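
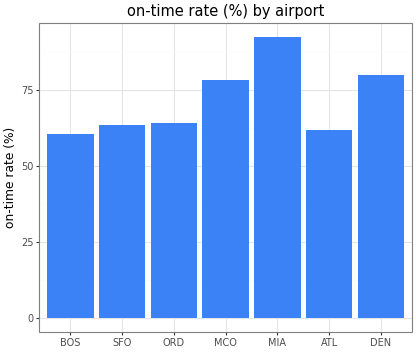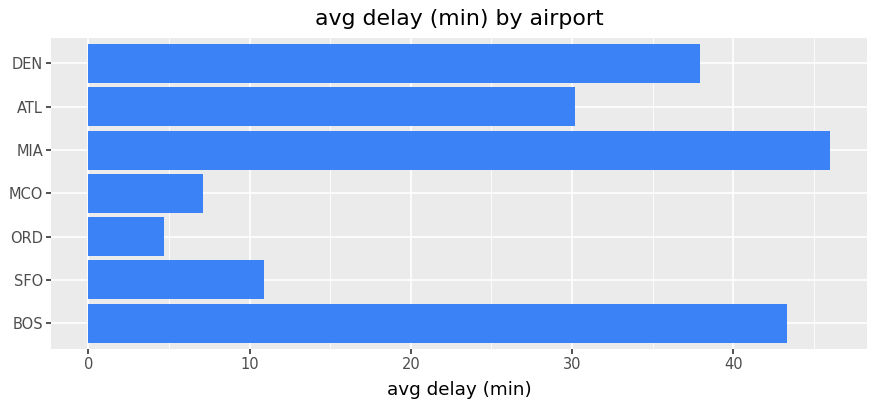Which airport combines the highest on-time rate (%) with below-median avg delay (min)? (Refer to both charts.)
MCO

Chart 2 median avg delay (min) ≈ 30; below-median airports: SFO, ORD, MCO. Among those, MCO has the highest on-time rate (%) (≈ 80).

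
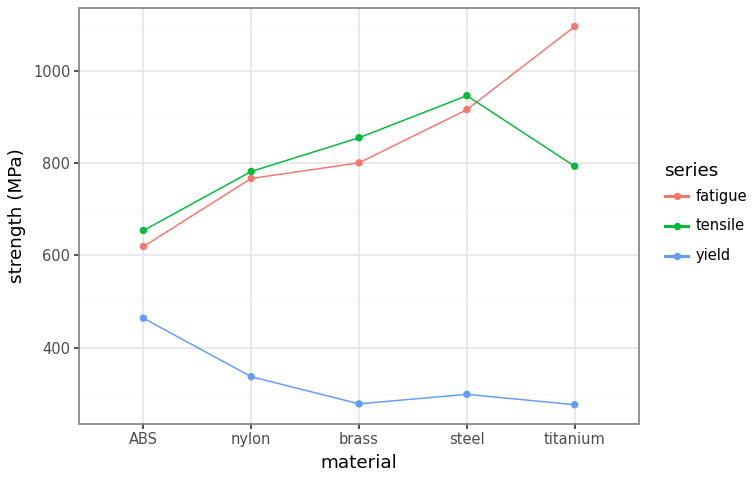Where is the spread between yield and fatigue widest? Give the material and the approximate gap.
titanium: yield ≈ 300, fatigue ≈ 1100 → gap ≈ 800. Next-largest (steel) is only ≈ 600.

titanium, ≈ 800 MPa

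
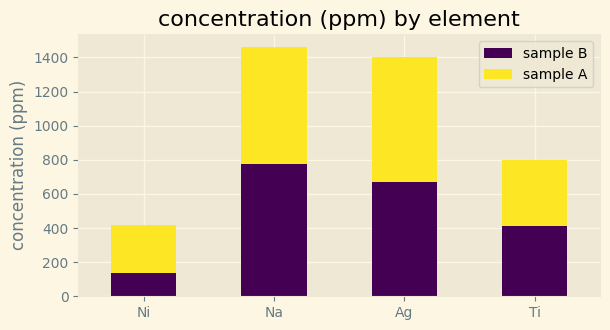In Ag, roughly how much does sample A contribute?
sample A top ≈ 1400, bottom ≈ 600; segment ≈ 800.

≈ 800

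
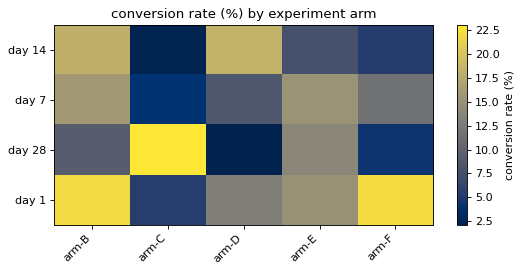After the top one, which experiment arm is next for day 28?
arm-E

Top 3 for day 28: arm-C ≈ 24, arm-E ≈ 14, arm-B ≈ 10.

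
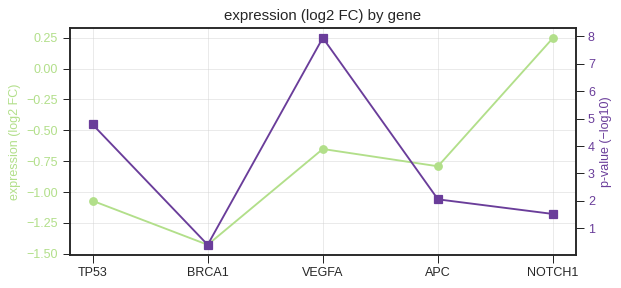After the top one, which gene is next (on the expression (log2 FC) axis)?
Top 3 (on the expression (log2 FC) axis): NOTCH1 ≈ 0.2, VEGFA ≈ -0.6, APC ≈ -0.8.

VEGFA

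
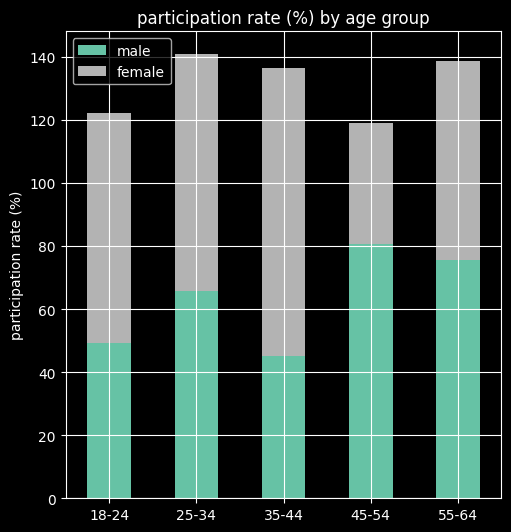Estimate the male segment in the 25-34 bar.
≈ 60

male top ≈ 60, bottom ≈ 0; segment ≈ 60.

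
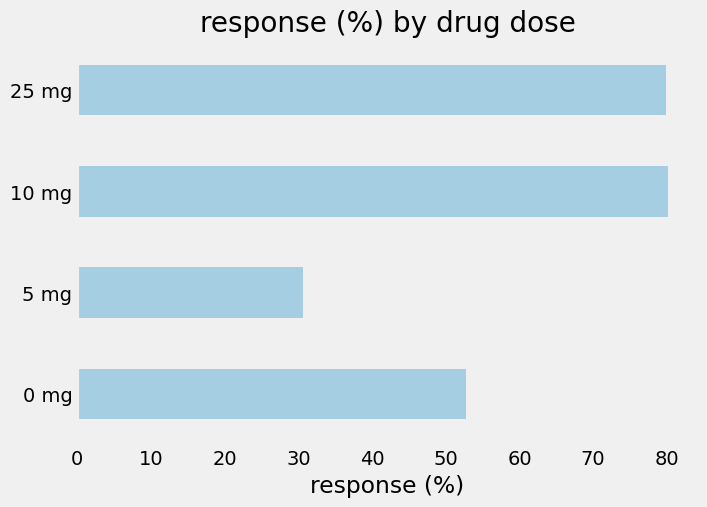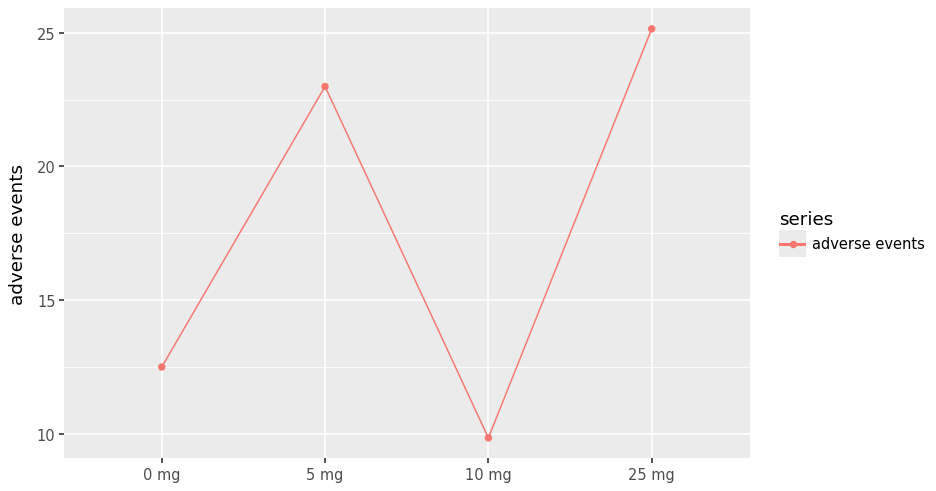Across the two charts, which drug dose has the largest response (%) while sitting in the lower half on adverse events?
Chart 2 median adverse events ≈ 20; below-median drug doses: 0 mg, 10 mg. Among those, 10 mg has the highest response (%) (≈ 80).

10 mg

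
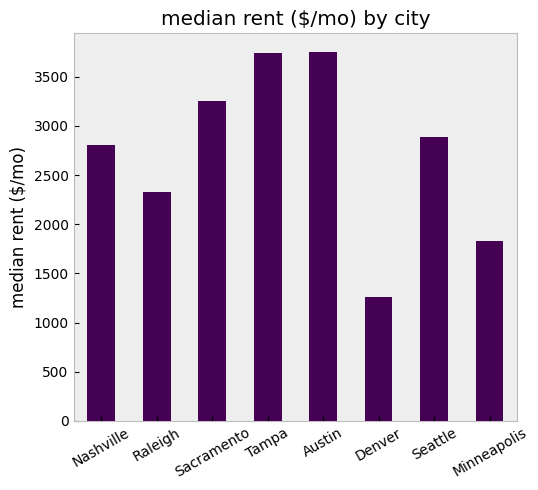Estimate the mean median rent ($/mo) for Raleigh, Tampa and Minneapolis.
(2500 + 3500 + 2000) / 3 ≈ 2667.

≈ 2667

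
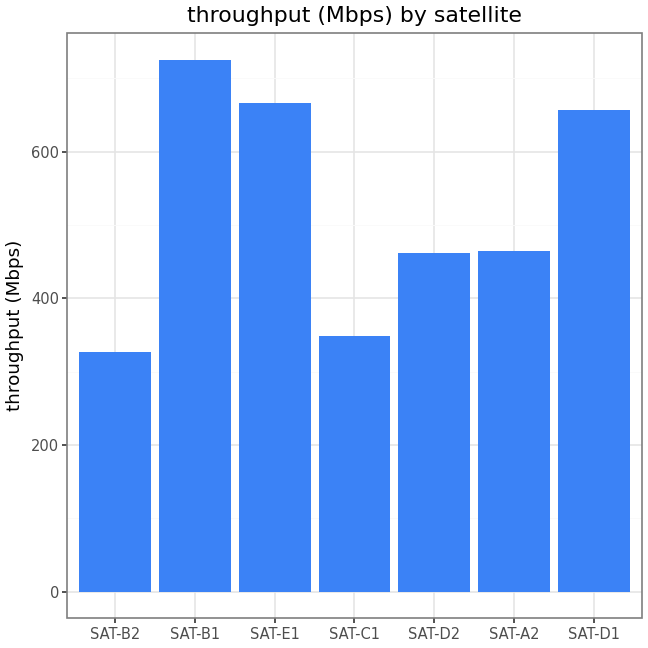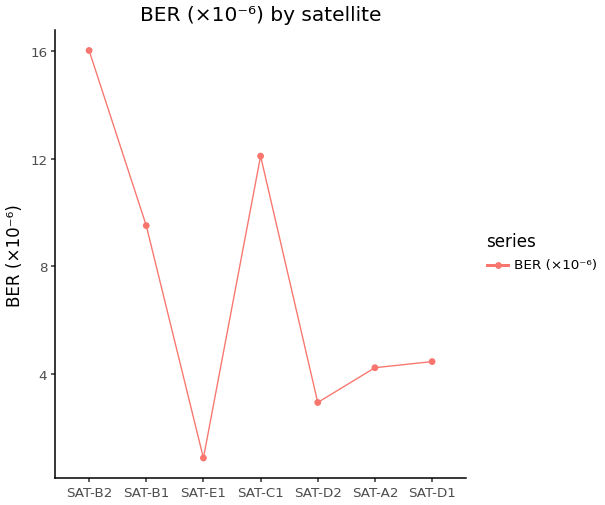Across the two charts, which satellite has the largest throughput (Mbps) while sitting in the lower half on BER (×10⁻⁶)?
SAT-E1

Chart 2 median BER (×10⁻⁶) ≈ 4; below-median satellites: SAT-E1, SAT-D2, SAT-A2. Among those, SAT-E1 has the highest throughput (Mbps) (≈ 700).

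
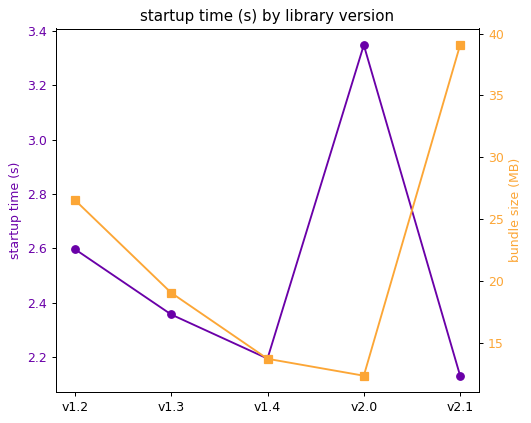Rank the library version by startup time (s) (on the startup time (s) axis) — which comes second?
Top 3 (on the startup time (s) axis): v2.0 ≈ 3.4, v1.2 ≈ 2.6, v1.3 ≈ 2.4.

v1.2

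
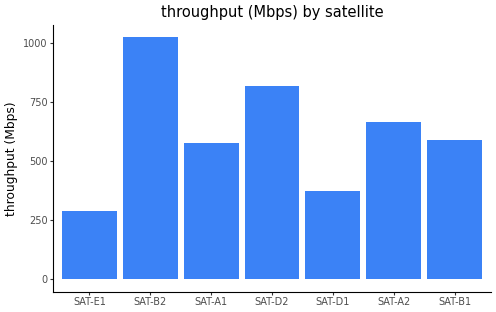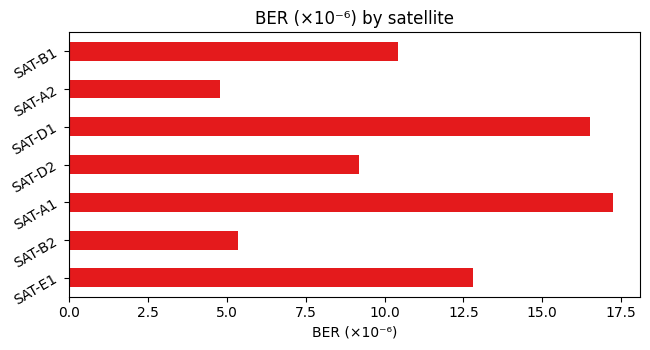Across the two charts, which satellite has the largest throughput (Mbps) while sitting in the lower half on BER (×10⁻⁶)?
SAT-B2

Chart 2 median BER (×10⁻⁶) ≈ 10; below-median satellites: SAT-B2, SAT-D2, SAT-A2. Among those, SAT-B2 has the highest throughput (Mbps) (≈ 1000).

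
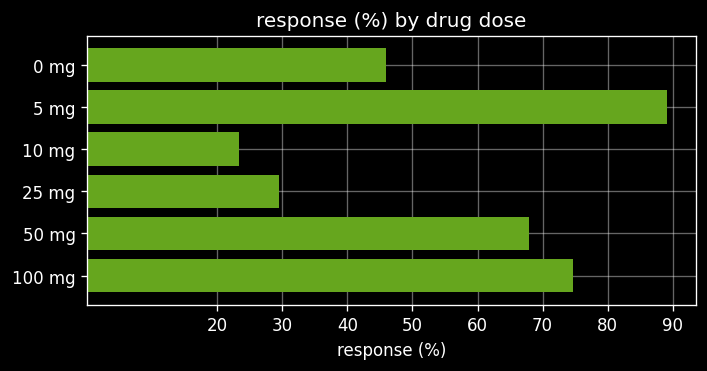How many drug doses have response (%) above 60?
3

Above 60: 5 mg, 50 mg, 100 mg.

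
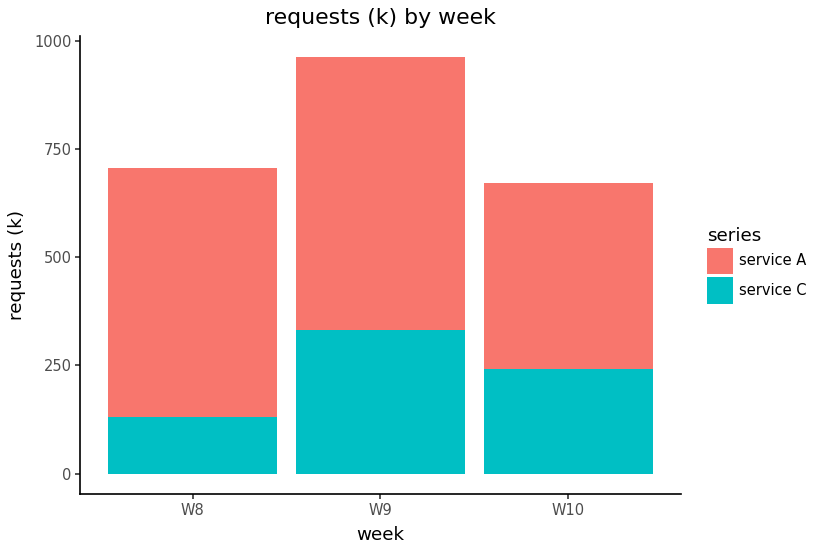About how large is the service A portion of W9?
service A top ≈ 1000, bottom ≈ 300; segment ≈ 700.

≈ 700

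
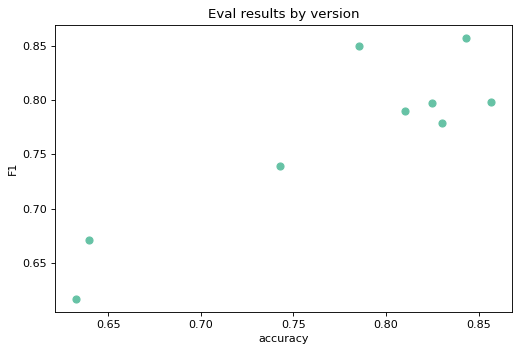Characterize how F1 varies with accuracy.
Points are positively correlated; strong (|r| ≈ 0.9).

positive, strong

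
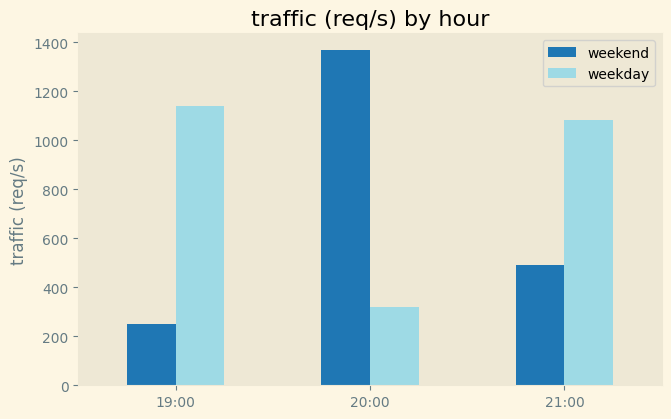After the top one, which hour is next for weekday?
21:00

Top 3 for weekday: 19:00 ≈ 1200, 21:00 ≈ 1000, 20:00 ≈ 400.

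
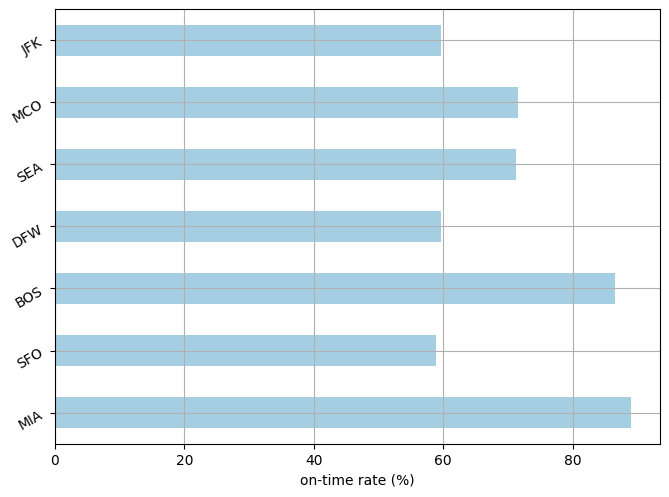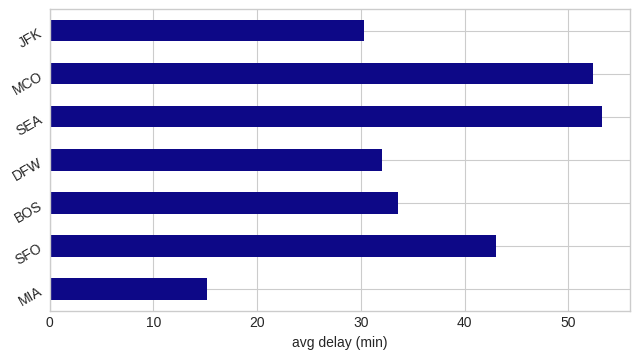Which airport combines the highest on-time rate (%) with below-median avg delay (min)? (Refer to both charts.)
Chart 2 median avg delay (min) ≈ 35; below-median airports: MIA, DFW, JFK. Among those, MIA has the highest on-time rate (%) (≈ 90).

MIA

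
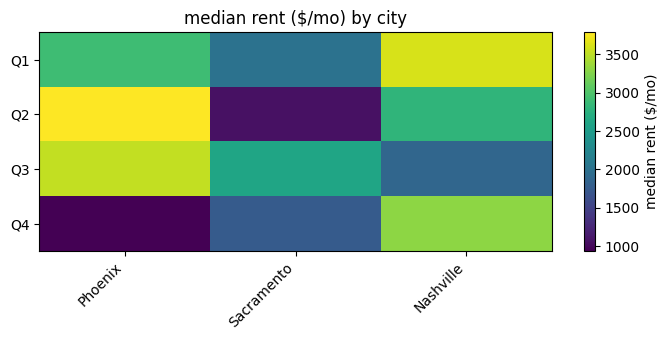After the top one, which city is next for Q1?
Top 3 for Q1: Nashville ≈ 3500, Phoenix ≈ 3000, Sacramento ≈ 2000.

Phoenix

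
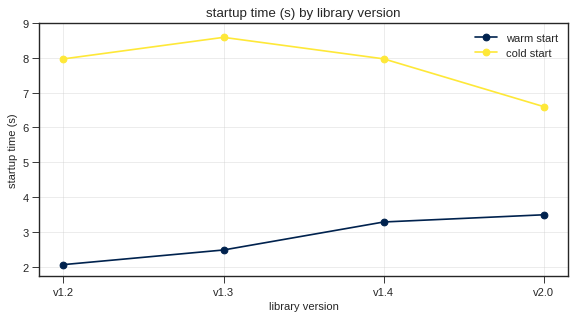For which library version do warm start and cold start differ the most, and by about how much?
v1.3: warm start ≈ 2, cold start ≈ 9 → gap ≈ 7. Next-largest (v1.2) is only ≈ 6.

v1.3, ≈ 7 s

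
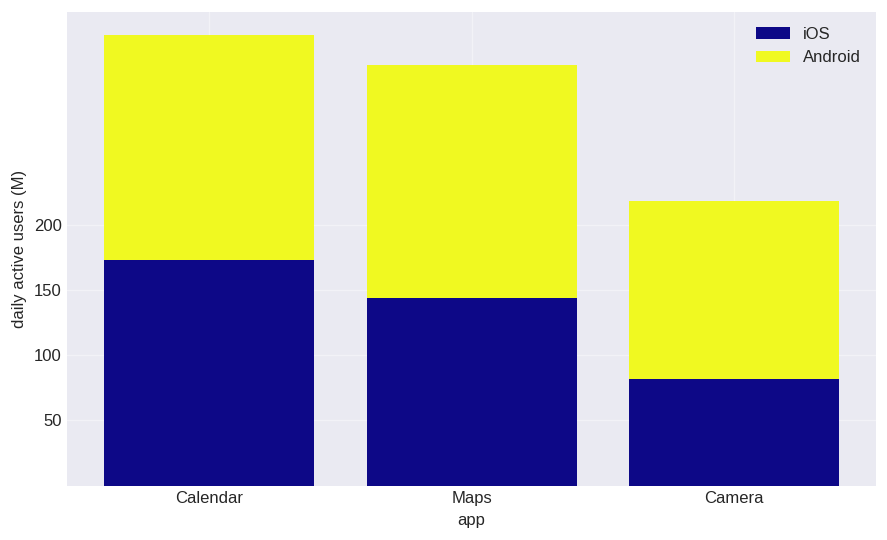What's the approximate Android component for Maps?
≈ 150

Android top ≈ 300, bottom ≈ 150; segment ≈ 150.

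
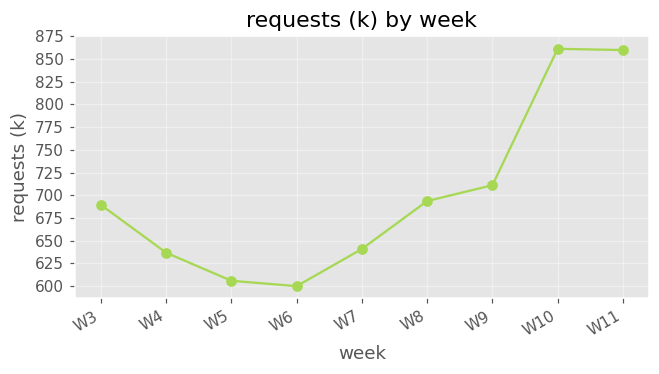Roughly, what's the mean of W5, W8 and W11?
(600 + 700 + 850) / 3 ≈ 717.

≈ 717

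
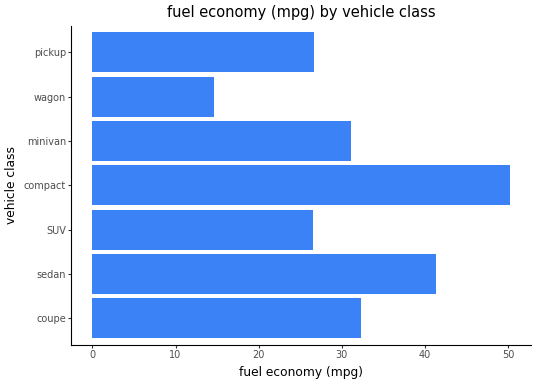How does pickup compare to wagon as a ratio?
≈ 1.67×

pickup ≈ 25, wagon ≈ 15; 25/15 ≈ 1.67.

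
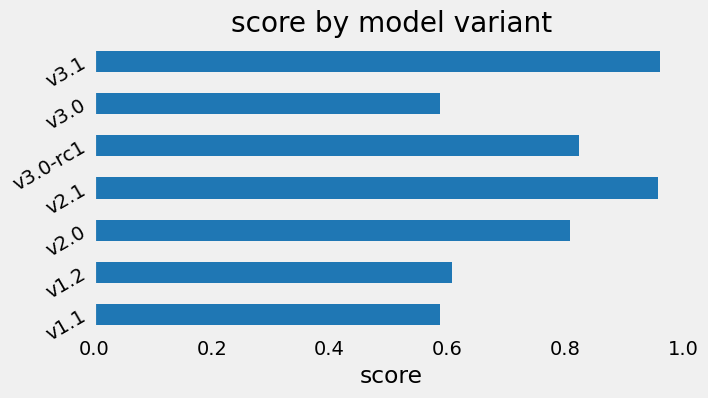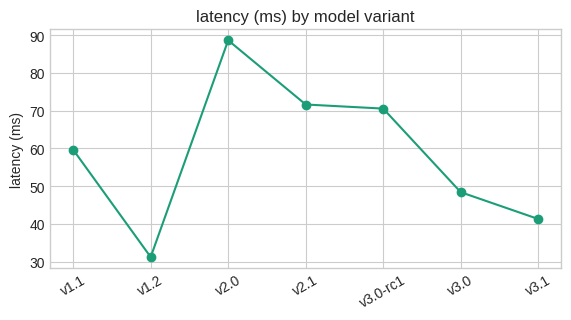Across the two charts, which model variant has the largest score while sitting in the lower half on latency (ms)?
Chart 2 median latency (ms) ≈ 60; below-median model variants: v1.2, v3.0, v3.1. Among those, v3.1 has the highest score (≈ 1).

v3.1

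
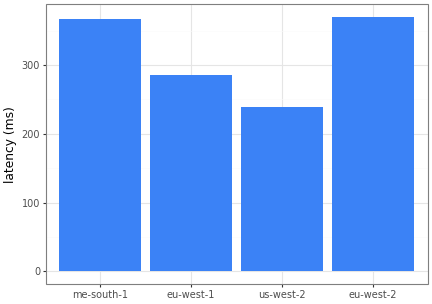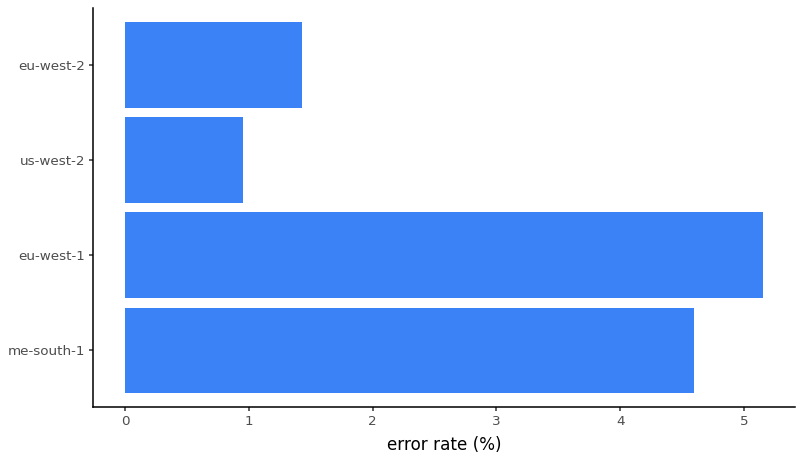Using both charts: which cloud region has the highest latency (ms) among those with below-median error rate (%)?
eu-west-2

Chart 2 median error rate (%) ≈ 3; below-median cloud regions: us-west-2, eu-west-2. Among those, eu-west-2 has the highest latency (ms) (≈ 350).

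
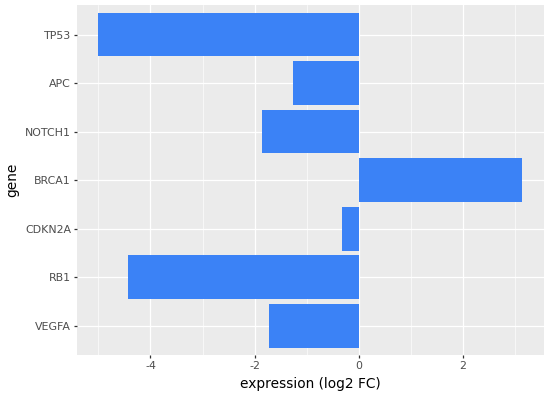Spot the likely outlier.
BRCA1 ≈ 3; the rest sit between ≈ -5 and ≈ 0.

BRCA1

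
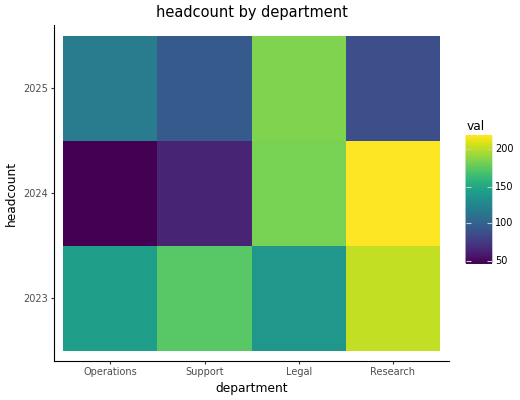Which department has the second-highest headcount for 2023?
Top 3 for 2023: Research ≈ 200, Support ≈ 180, Operations ≈ 140.

Support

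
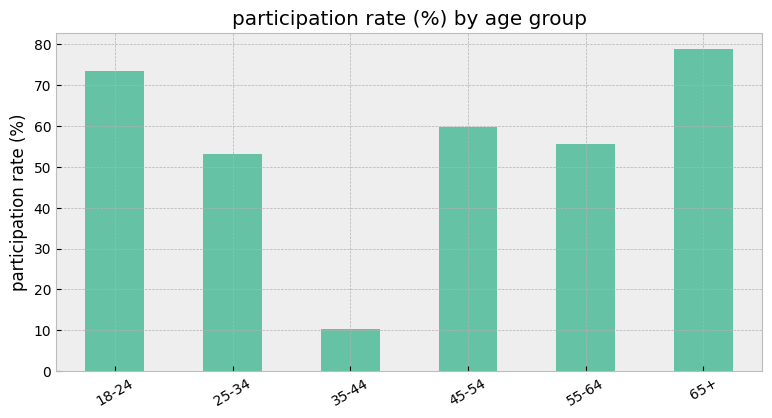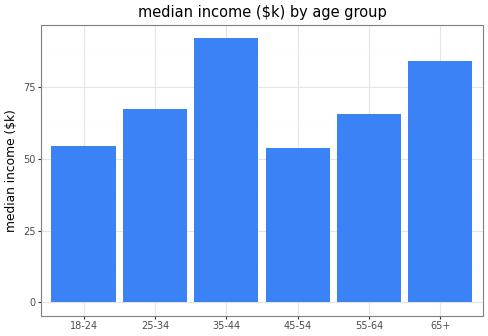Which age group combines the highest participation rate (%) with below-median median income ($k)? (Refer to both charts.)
18-24

Chart 2 median median income ($k) ≈ 70; below-median age groups: 18-24, 45-54, 55-64. Among those, 18-24 has the highest participation rate (%) (≈ 70).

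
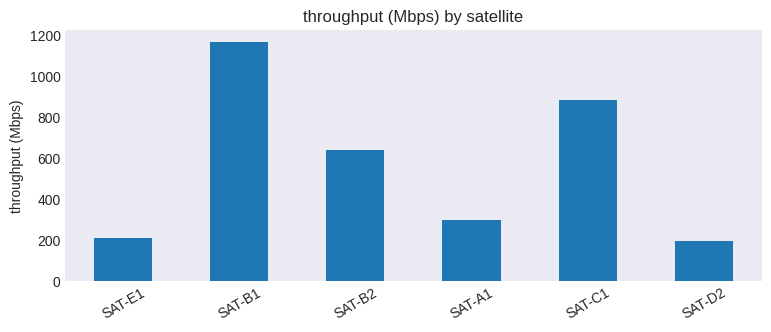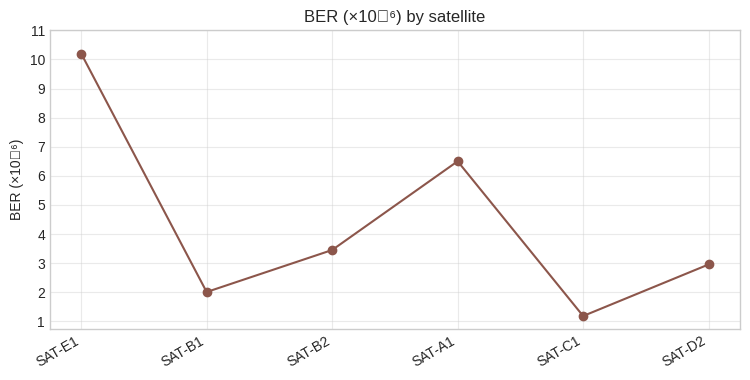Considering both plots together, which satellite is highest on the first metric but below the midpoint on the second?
Chart 2 median BER (×10⁻⁶) ≈ 3; below-median satellites: SAT-B1, SAT-C1, SAT-D2. Among those, SAT-B1 has the highest throughput (Mbps) (≈ 1200).

SAT-B1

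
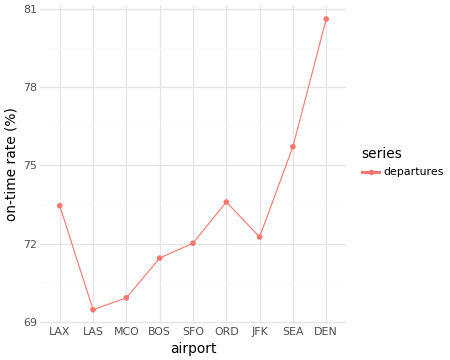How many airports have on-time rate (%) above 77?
1

Above 77: DEN.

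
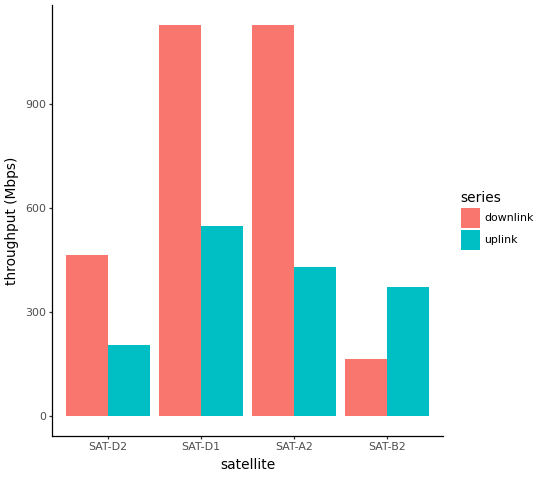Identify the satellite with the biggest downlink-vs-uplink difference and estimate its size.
SAT-A2: downlink ≈ 1100, uplink ≈ 400 → gap ≈ 700. Next-largest (SAT-D1) is only ≈ 600.

SAT-A2, ≈ 700 Mbps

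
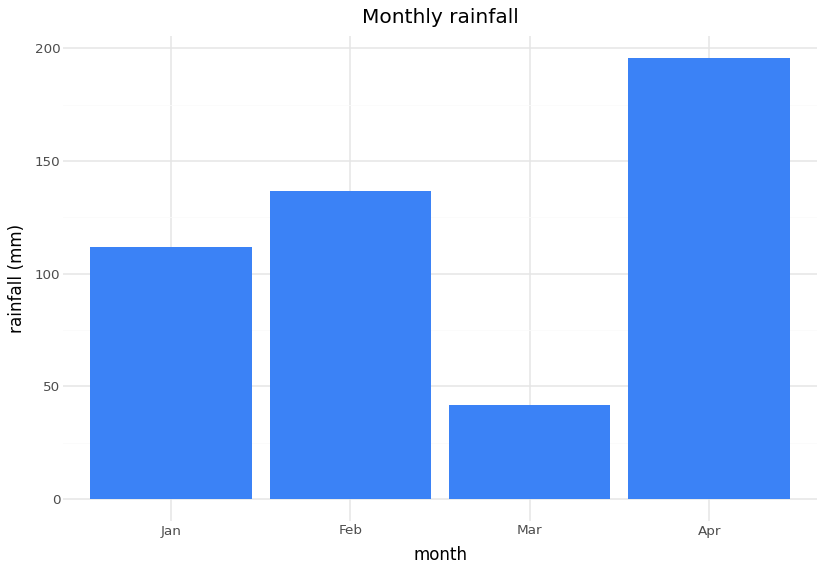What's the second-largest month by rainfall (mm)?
Feb

Top 3: Apr ≈ 200, Feb ≈ 140, Jan ≈ 120.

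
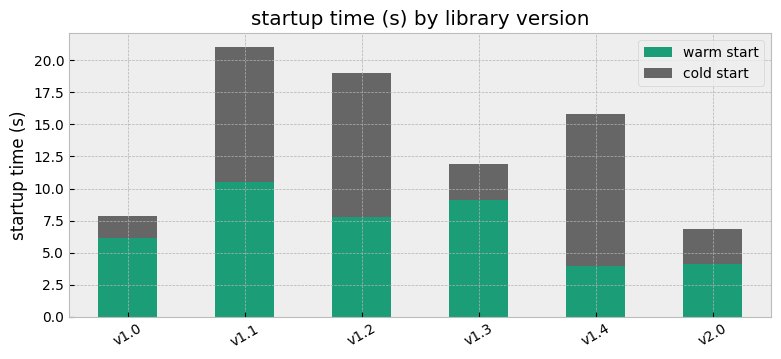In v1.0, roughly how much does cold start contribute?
≈ 2

cold start top ≈ 8, bottom ≈ 6; segment ≈ 2.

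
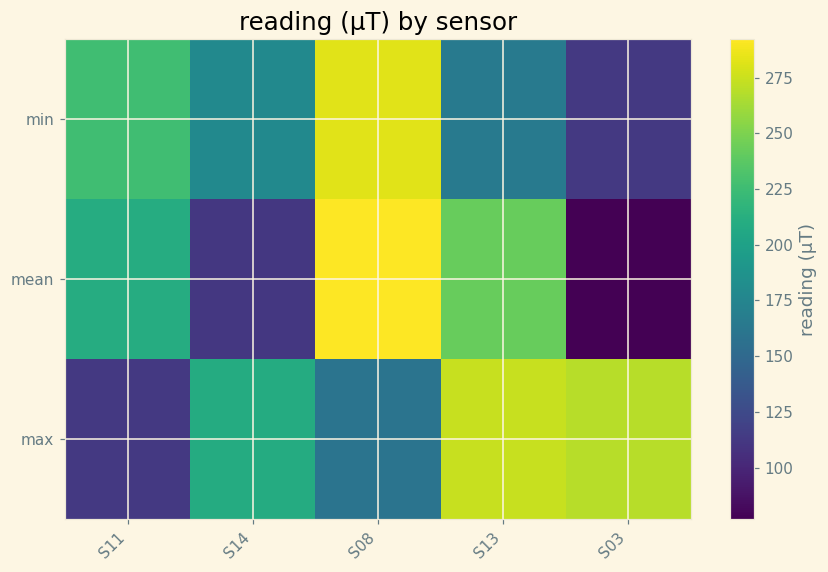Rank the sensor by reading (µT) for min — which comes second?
S11

Top 3 for min: S08 ≈ 280, S11 ≈ 220, S14 ≈ 180.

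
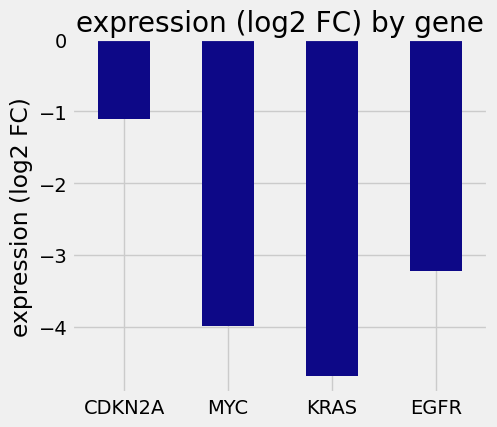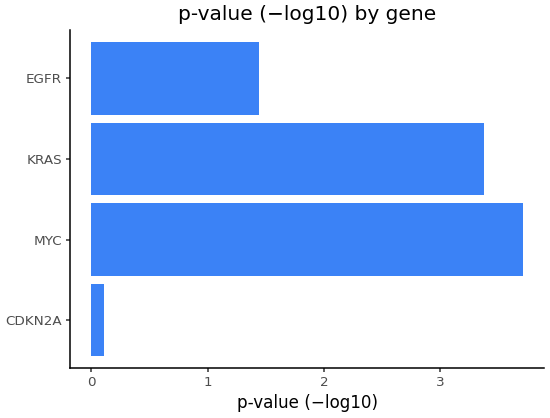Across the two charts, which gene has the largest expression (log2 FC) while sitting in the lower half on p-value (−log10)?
CDKN2A

Chart 2 median p-value (−log10) ≈ 2.5; below-median genes: CDKN2A, EGFR. Among those, CDKN2A has the highest expression (log2 FC) (≈ -1).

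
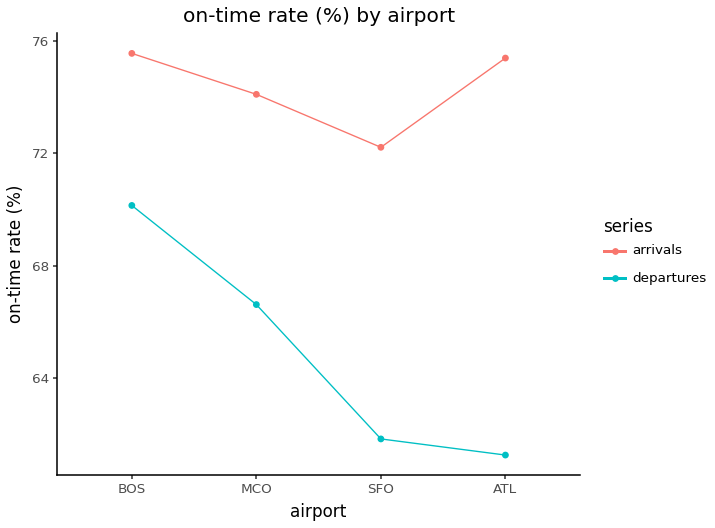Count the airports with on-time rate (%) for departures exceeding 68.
Above 68: BOS.

1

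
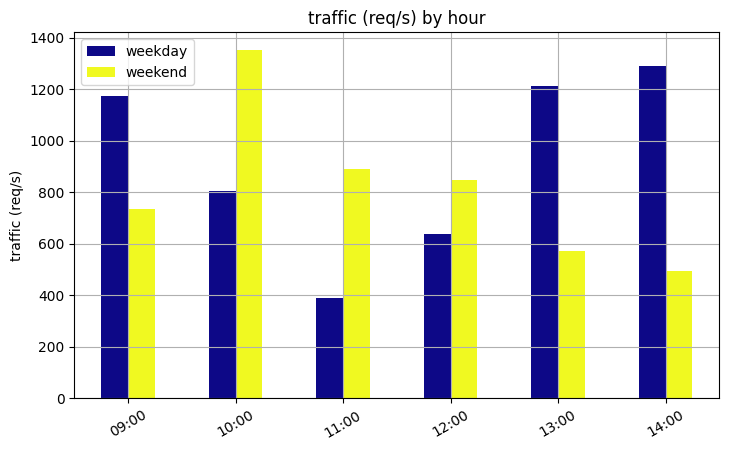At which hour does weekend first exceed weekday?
09:00: weekend ≈ 800 vs weekday ≈ 1200 (not yet); 10:00: weekend ≈ 1400 vs weekday ≈ 800 (first crossover).

10:00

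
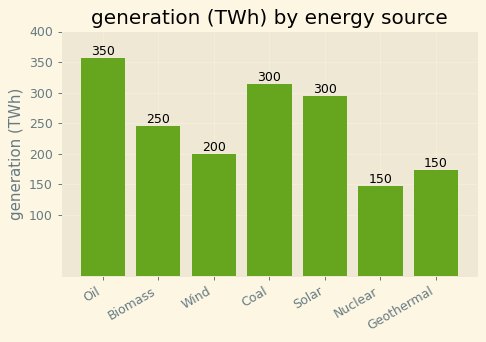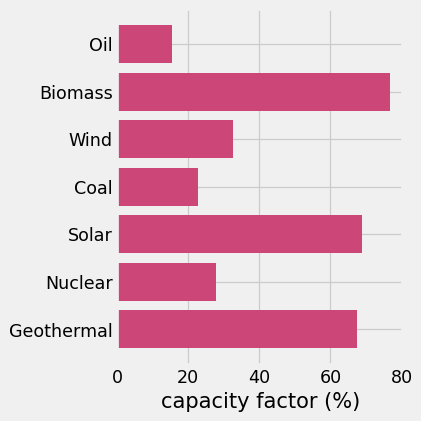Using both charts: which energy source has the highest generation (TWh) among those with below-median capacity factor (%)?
Chart 2 median capacity factor (%) ≈ 30; below-median energy sources: Oil, Coal, Nuclear. Among those, Oil has the highest generation (TWh) (≈ 350).

Oil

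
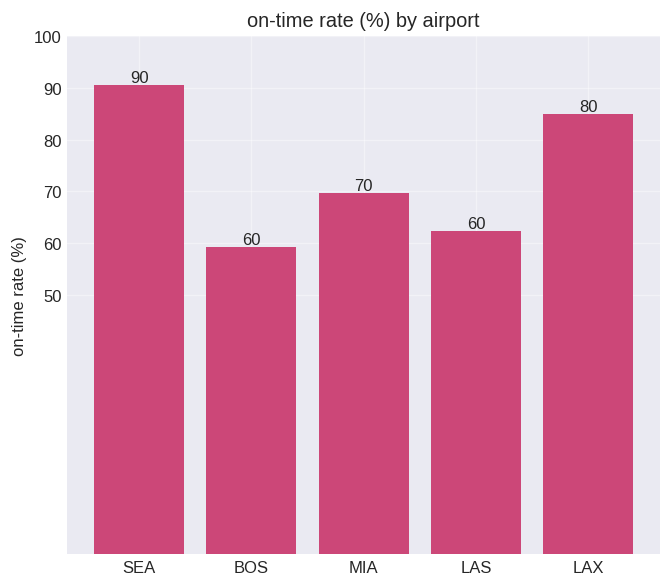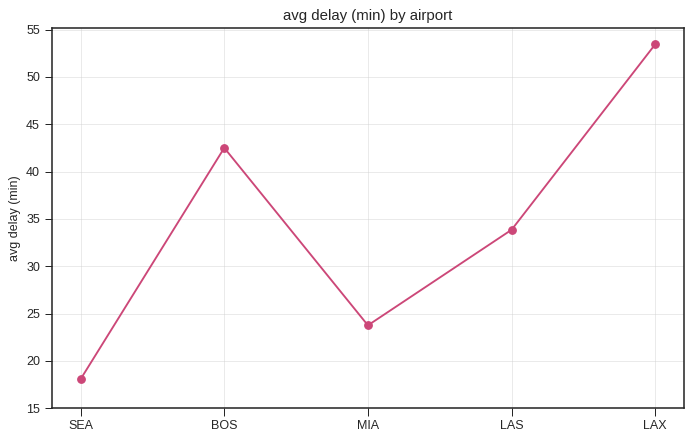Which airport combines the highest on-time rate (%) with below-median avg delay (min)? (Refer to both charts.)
Chart 2 median avg delay (min) ≈ 35; below-median airports: SEA, MIA. Among those, SEA has the highest on-time rate (%) (≈ 90).

SEA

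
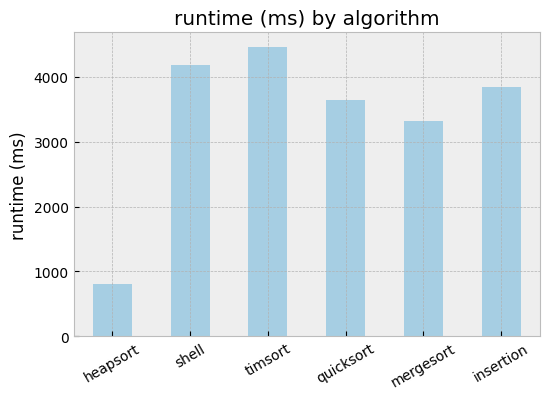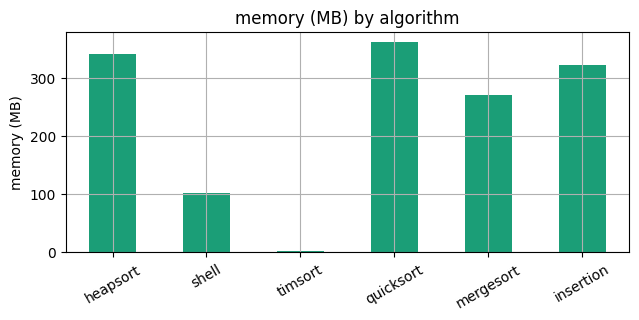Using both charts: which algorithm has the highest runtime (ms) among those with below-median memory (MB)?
Chart 2 median memory (MB) ≈ 300; below-median algorithms: shell, timsort, mergesort. Among those, timsort has the highest runtime (ms) (≈ 4500).

timsort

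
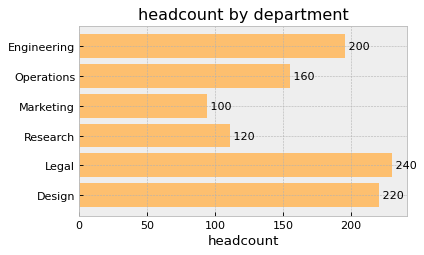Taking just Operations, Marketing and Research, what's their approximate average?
≈ 127

(160 + 100 + 120) / 3 ≈ 127.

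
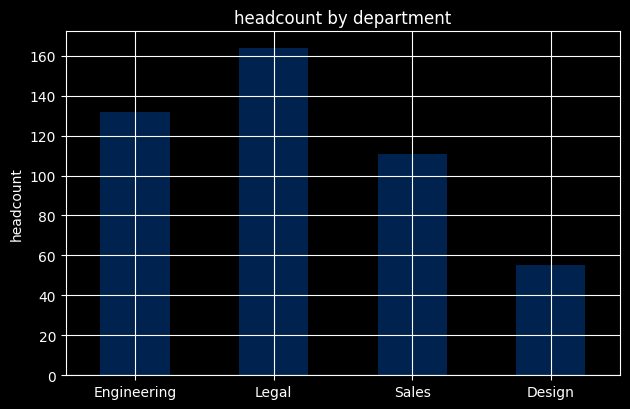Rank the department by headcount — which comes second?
Engineering

Top 3: Legal ≈ 160, Engineering ≈ 140, Sales ≈ 120.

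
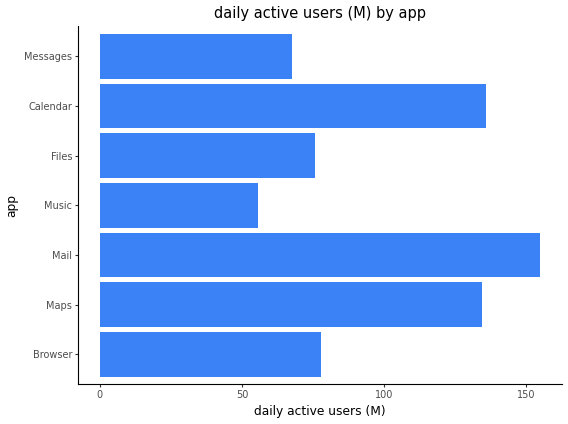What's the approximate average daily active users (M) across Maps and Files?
≈ 110

(140 + 80) / 2 ≈ 110.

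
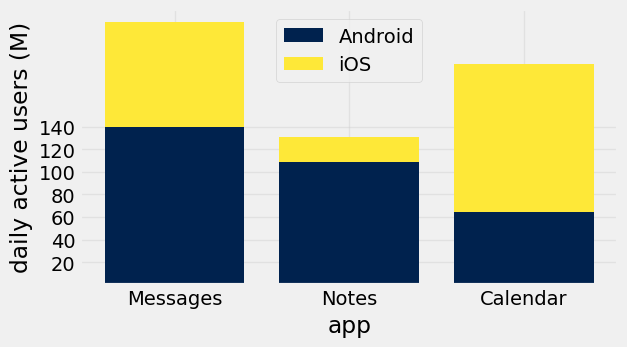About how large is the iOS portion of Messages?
≈ 100

iOS top ≈ 240, bottom ≈ 140; segment ≈ 100.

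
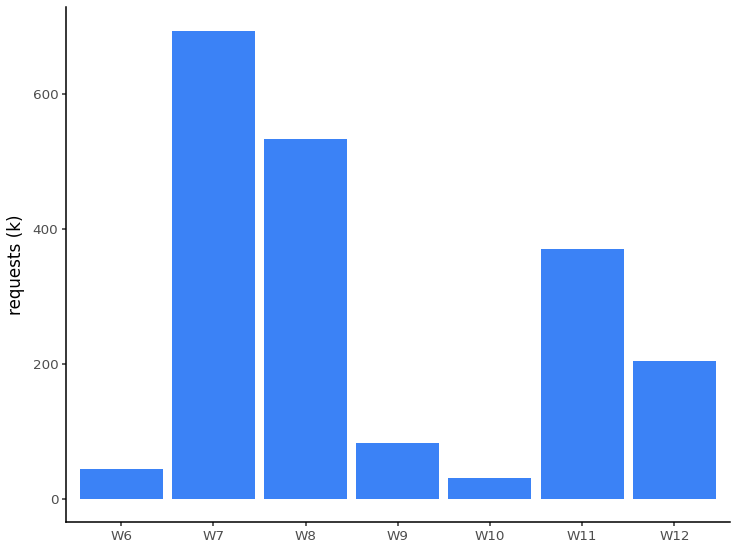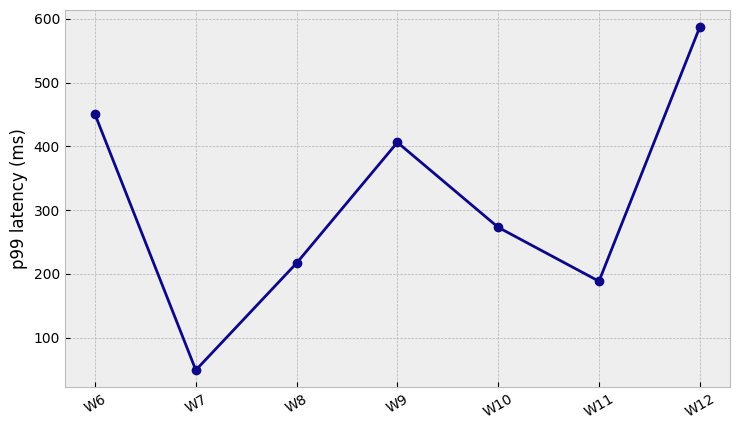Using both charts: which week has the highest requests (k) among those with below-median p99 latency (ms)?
Chart 2 median p99 latency (ms) ≈ 300; below-median weeks: W7, W8, W11. Among those, W7 has the highest requests (k) (≈ 700).

W7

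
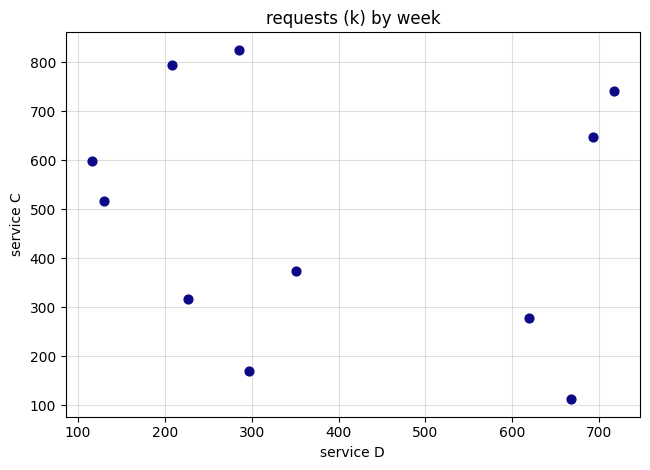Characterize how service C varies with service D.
no clear correlation

Points are roughly uncorrelated; weak (|r| ≈ 0.1).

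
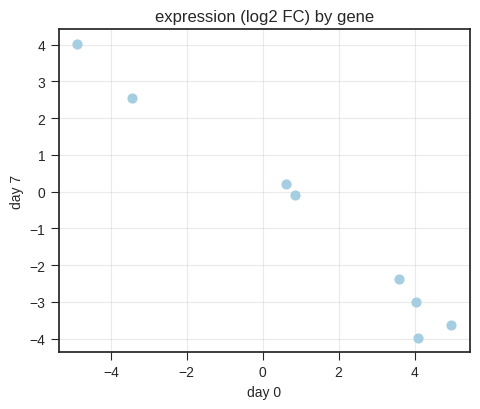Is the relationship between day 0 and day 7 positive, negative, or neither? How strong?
negative, strong

Points are negatively correlated; strong (|r| ≈ 1.0).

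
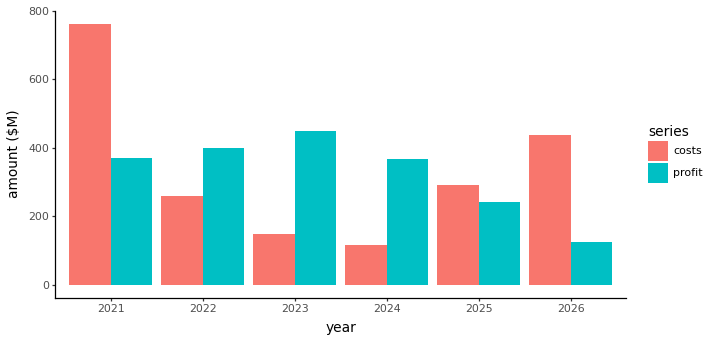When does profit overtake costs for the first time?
2022

2021: profit ≈ 400 vs costs ≈ 800 (not yet); 2022: profit ≈ 400 vs costs ≈ 300 (first crossover).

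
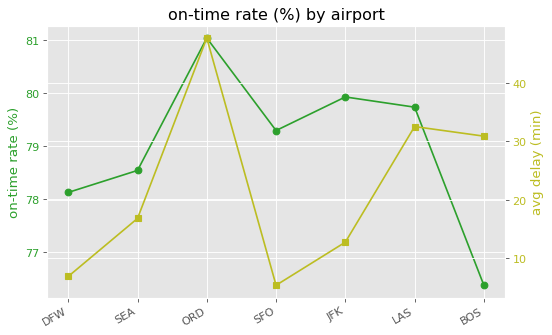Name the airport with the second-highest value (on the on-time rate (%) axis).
Top 3 (on the on-time rate (%) axis): ORD ≈ 81.0, JFK ≈ 80.0, LAS ≈ 79.5.

JFK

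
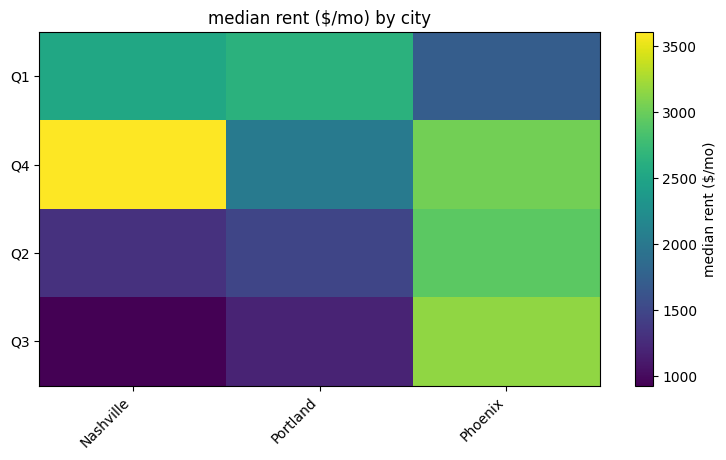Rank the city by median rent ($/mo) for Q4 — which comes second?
Phoenix

Top 3 for Q4: Nashville ≈ 3500, Phoenix ≈ 3000, Portland ≈ 2000.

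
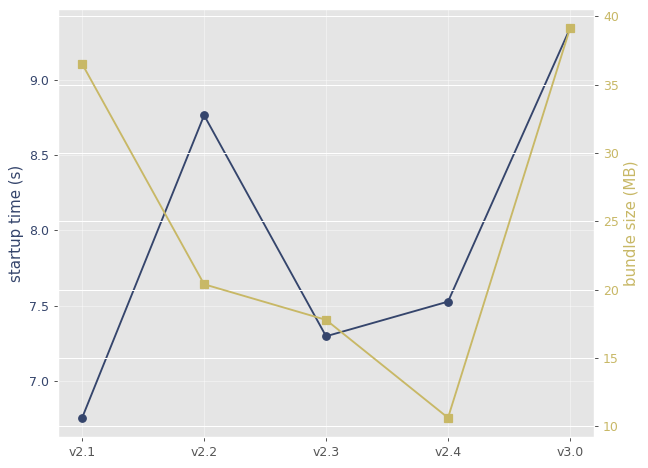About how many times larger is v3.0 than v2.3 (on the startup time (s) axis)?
v3.0 ≈ 9.5, v2.3 ≈ 7.5; 9.5/7.5 ≈ 1.27.

≈ 1.27×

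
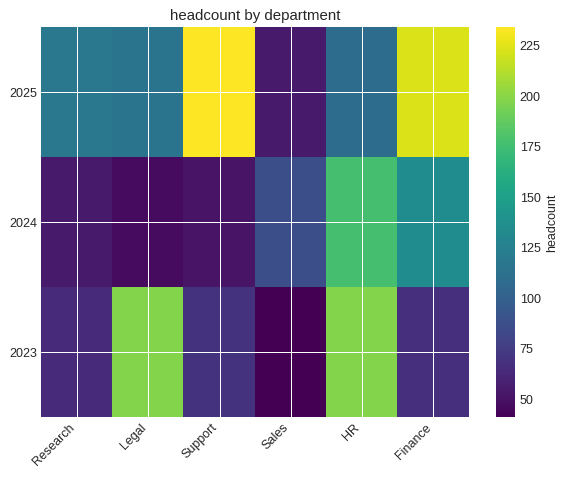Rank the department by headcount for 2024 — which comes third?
Sales

Top 4 for 2024: HR ≈ 180, Finance ≈ 140, Sales ≈ 80, Research ≈ 60.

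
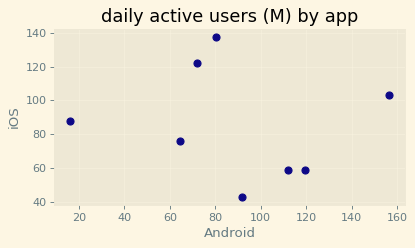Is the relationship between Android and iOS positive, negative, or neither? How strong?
Points are roughly uncorrelated; weak (|r| ≈ 0.1).

no clear correlation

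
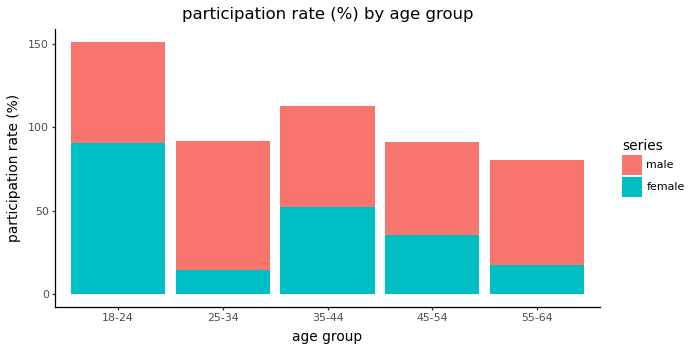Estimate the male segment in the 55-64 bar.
≈ 60

male top ≈ 80, bottom ≈ 20; segment ≈ 60.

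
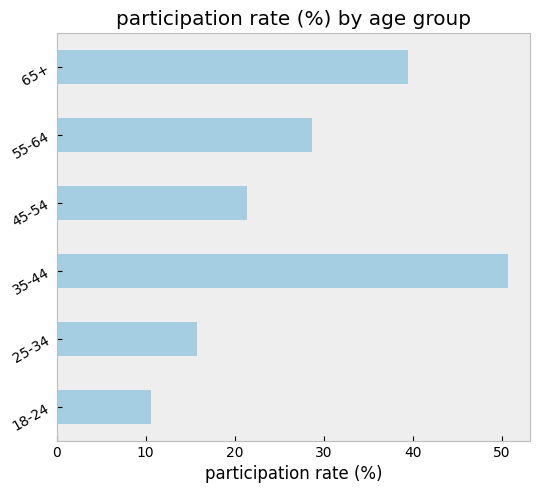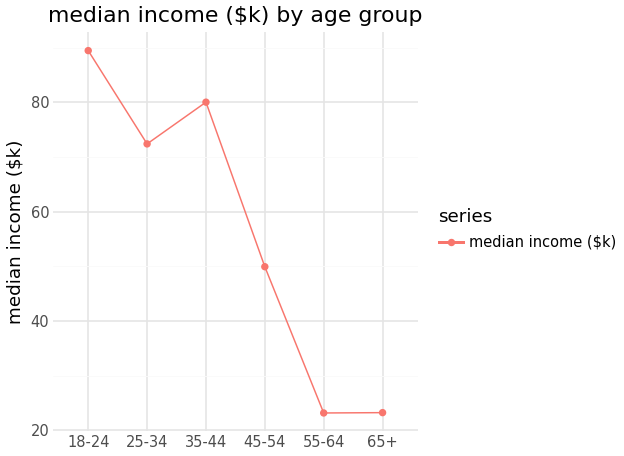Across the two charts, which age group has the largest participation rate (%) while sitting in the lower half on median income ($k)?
65+

Chart 2 median median income ($k) ≈ 60; below-median age groups: 45-54, 55-64, 65+. Among those, 65+ has the highest participation rate (%) (≈ 40).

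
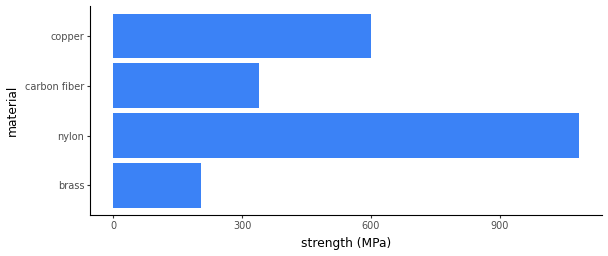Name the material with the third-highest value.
carbon fiber

Top 4: nylon ≈ 1100, copper ≈ 600, carbon fiber ≈ 300, brass ≈ 200.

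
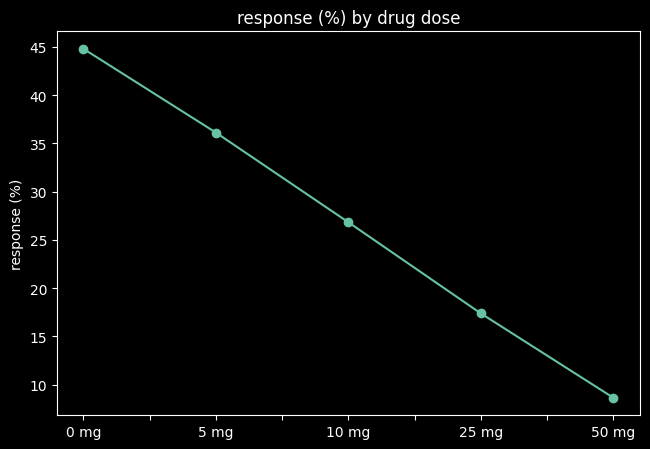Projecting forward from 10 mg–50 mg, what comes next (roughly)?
≈ 2.5

Last three: 25, 15, 10 → slope ≈ -7.5/step → next ≈ 2.5.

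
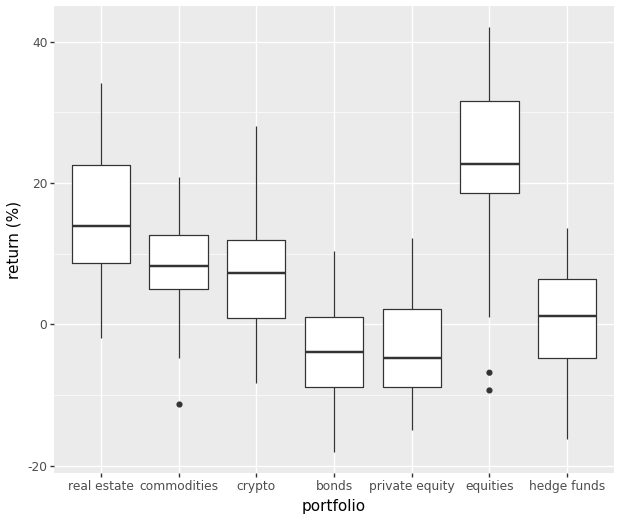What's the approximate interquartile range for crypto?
Q3 ≈ 10, Q1 ≈ 0; IQR ≈ 10.

≈ 10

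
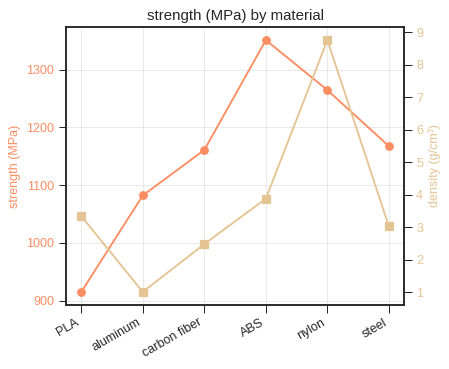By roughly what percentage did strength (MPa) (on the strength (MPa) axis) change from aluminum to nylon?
aluminum ≈ 1100, nylon ≈ 1250; (1250 − 1100) / 1100 ≈ +13.6%.

≈ +13.6%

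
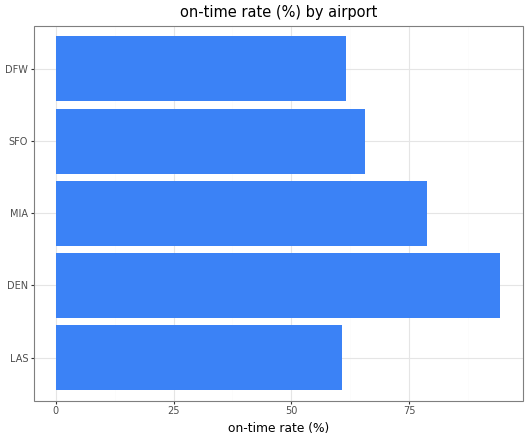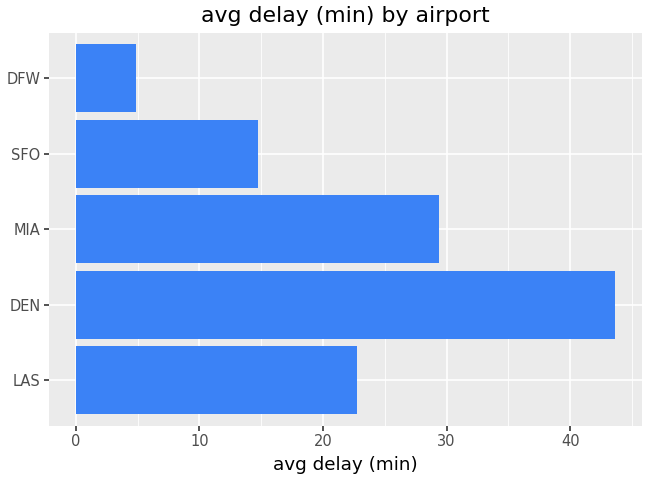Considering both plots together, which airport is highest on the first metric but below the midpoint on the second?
SFO

Chart 2 median avg delay (min) ≈ 25; below-median airports: SFO, DFW. Among those, SFO has the highest on-time rate (%) (≈ 70).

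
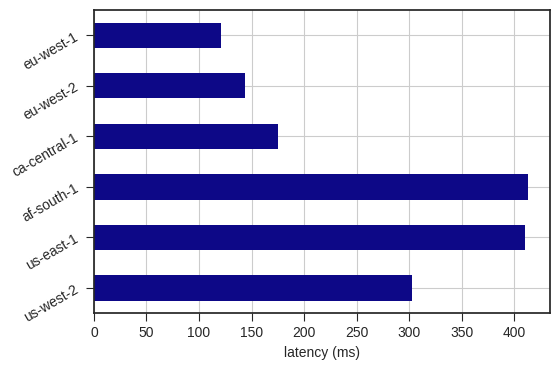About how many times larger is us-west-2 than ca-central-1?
≈ 1.5×

us-west-2 ≈ 300, ca-central-1 ≈ 200; 300/200 ≈ 1.5.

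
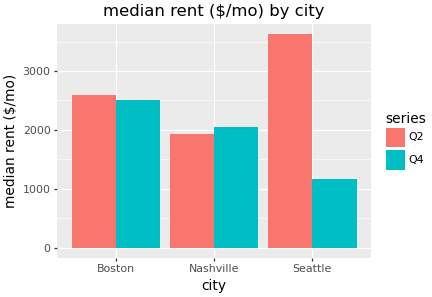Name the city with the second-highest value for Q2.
Top 3 for Q2: Seattle ≈ 3500, Boston ≈ 2500, Nashville ≈ 2000.

Boston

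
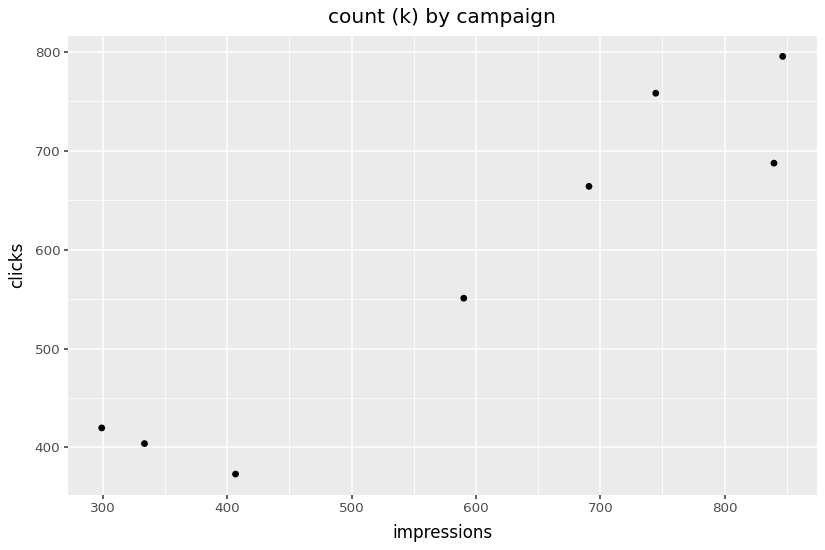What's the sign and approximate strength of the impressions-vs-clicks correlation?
positive, strong

Points are positively correlated; strong (|r| ≈ 0.9).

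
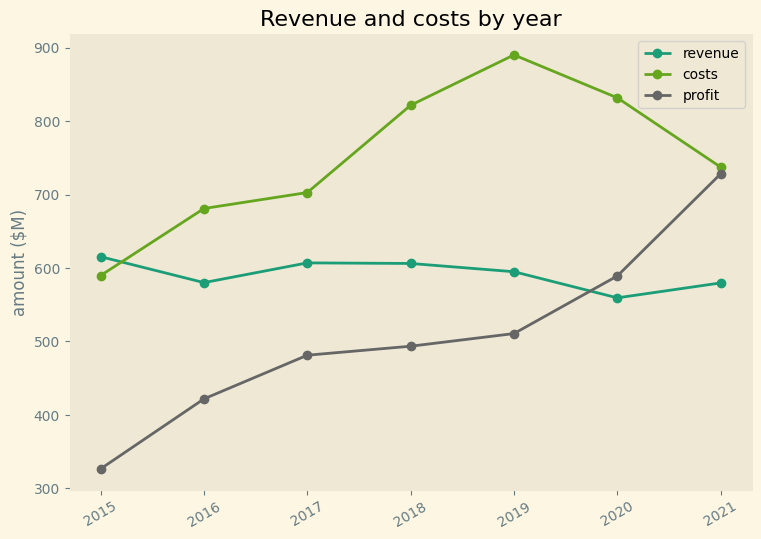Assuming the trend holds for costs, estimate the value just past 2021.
Last three: 900, 850, 750 → slope ≈ -75/step → next ≈ 675.

≈ 675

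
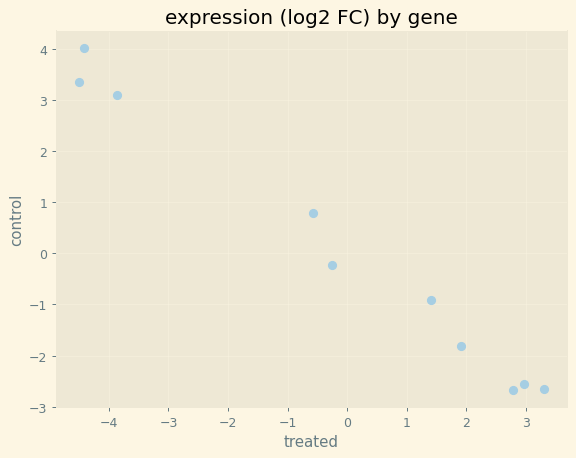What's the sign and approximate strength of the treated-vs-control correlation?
Points are negatively correlated; strong (|r| ≈ 1.0).

negative, strong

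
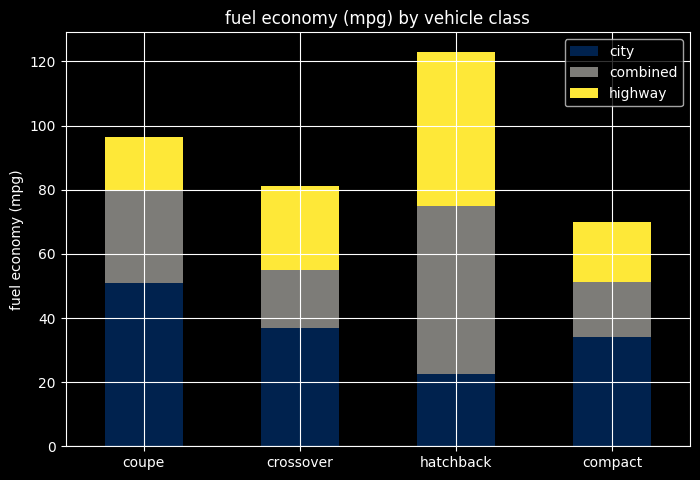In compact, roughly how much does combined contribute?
≈ 20

combined top ≈ 60, bottom ≈ 40; segment ≈ 20.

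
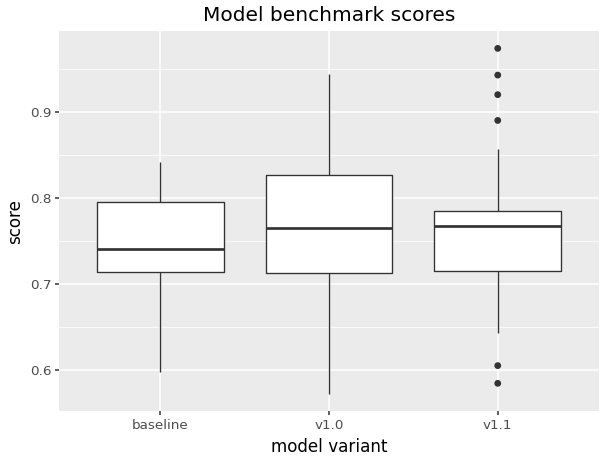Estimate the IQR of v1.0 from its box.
≈ 0.12

Q3 ≈ 0.83, Q1 ≈ 0.71; IQR ≈ 0.12.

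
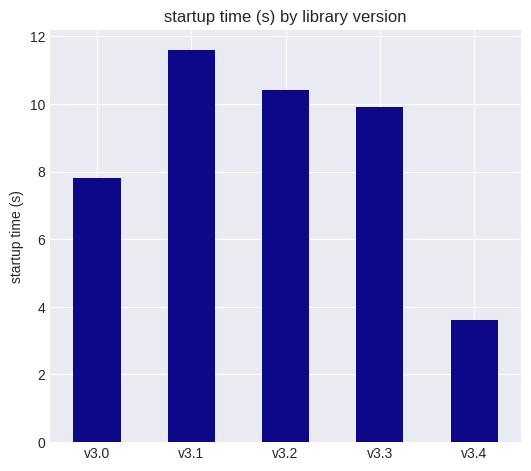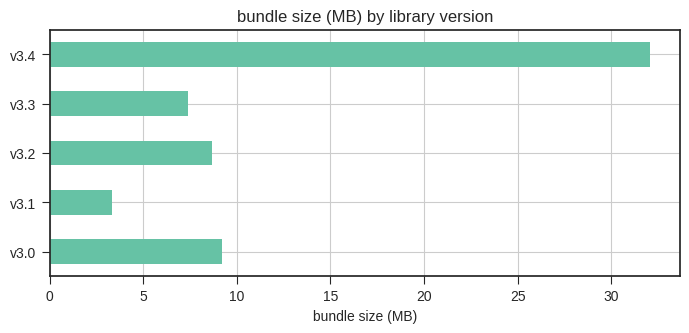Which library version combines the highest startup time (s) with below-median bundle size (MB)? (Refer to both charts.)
v3.1

Chart 2 median bundle size (MB) ≈ 10; below-median library versions: v3.1, v3.3. Among those, v3.1 has the highest startup time (s) (≈ 12).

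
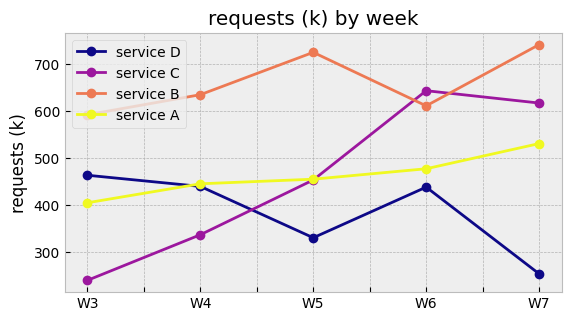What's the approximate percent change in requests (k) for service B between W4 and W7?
≈ +15.4%

W4 ≈ 650, W7 ≈ 750; (750 − 650) / 650 ≈ +15.4%.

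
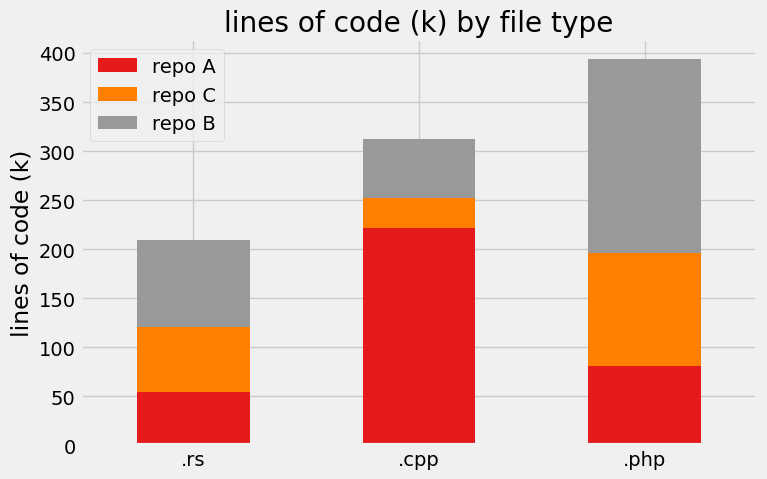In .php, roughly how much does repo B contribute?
repo B top ≈ 400, bottom ≈ 200; segment ≈ 200.

≈ 200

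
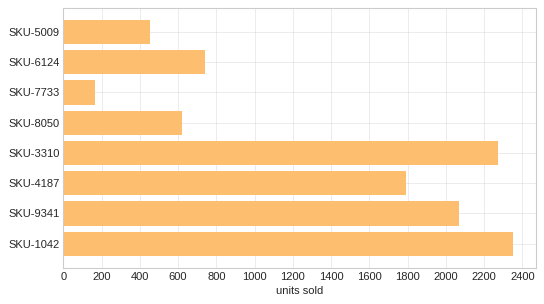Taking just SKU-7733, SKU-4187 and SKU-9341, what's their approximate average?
≈ 1333

(200 + 1800 + 2000) / 3 ≈ 1333.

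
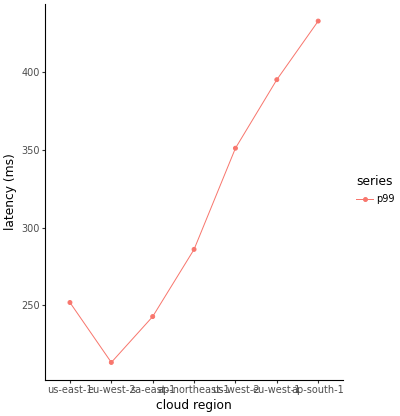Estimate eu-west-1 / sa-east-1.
eu-west-1 ≈ 400, sa-east-1 ≈ 240; 400/240 ≈ 1.67.

≈ 1.67×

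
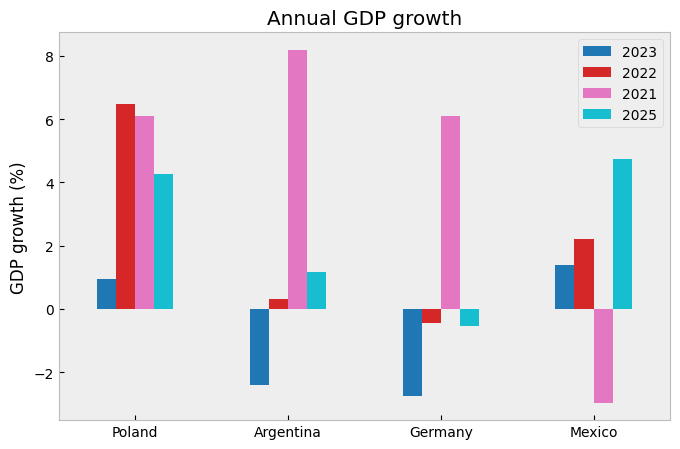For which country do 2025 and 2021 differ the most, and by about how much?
Mexico, ≈ 8 %

Mexico: 2025 ≈ 5, 2021 ≈ -3 → gap ≈ 8. Next-largest (Argentina) is only ≈ 7.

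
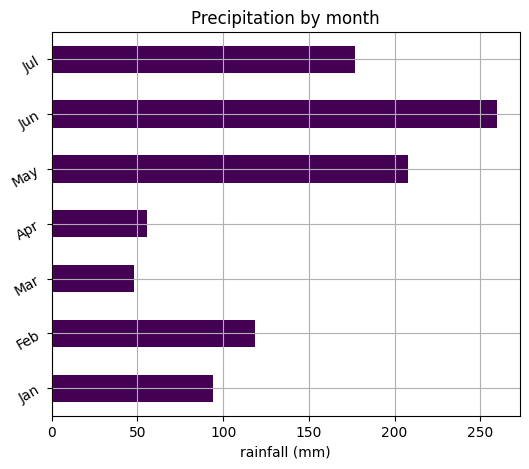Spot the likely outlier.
Jun ≈ 250; the rest sit between ≈ 50 and ≈ 200.

Jun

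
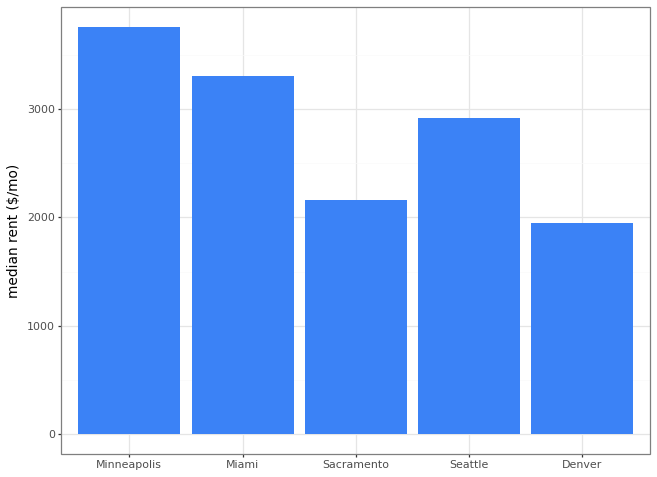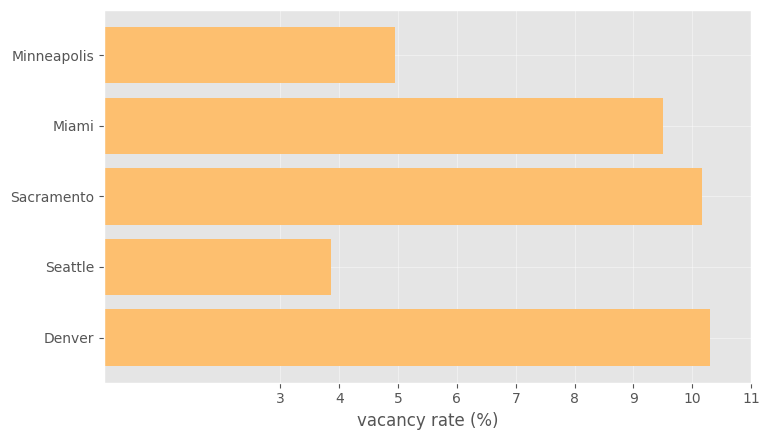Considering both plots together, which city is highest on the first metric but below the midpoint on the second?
Minneapolis

Chart 2 median vacancy rate (%) ≈ 10; below-median cities: Minneapolis, Seattle. Among those, Minneapolis has the highest median rent ($/mo) (≈ 4000).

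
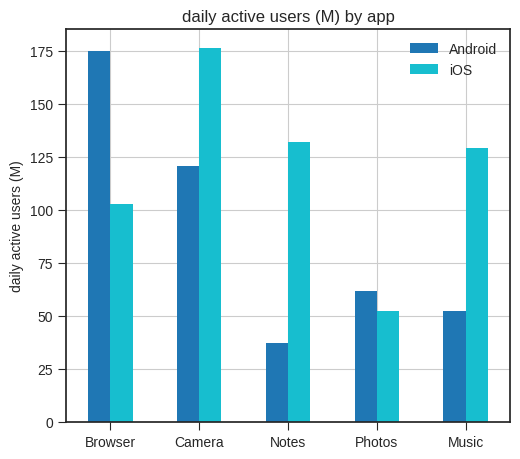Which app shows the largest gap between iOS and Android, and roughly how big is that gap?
Notes: iOS ≈ 140, Android ≈ 40 → gap ≈ 100. Next-largest (Music) is only ≈ 60.

Notes, ≈ 100 M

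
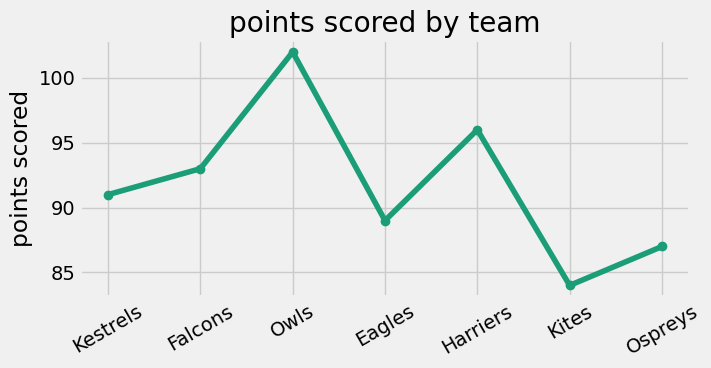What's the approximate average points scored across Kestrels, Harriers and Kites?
≈ 91

(92 + 96 + 84) / 3 ≈ 91.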